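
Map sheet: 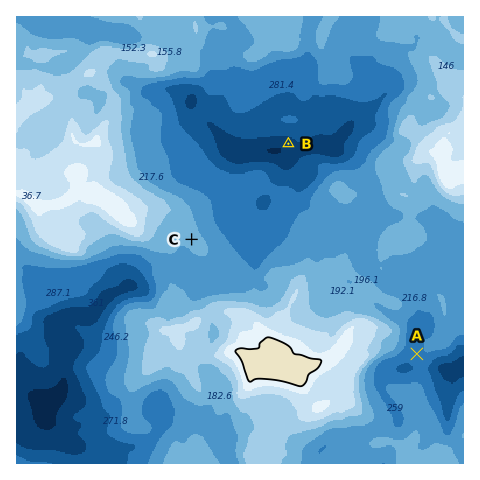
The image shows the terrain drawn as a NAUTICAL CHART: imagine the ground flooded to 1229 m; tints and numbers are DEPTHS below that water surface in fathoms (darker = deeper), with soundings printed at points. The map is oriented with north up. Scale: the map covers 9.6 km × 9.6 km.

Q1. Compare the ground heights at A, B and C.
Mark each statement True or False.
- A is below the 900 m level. True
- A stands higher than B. True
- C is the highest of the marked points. True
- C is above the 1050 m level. False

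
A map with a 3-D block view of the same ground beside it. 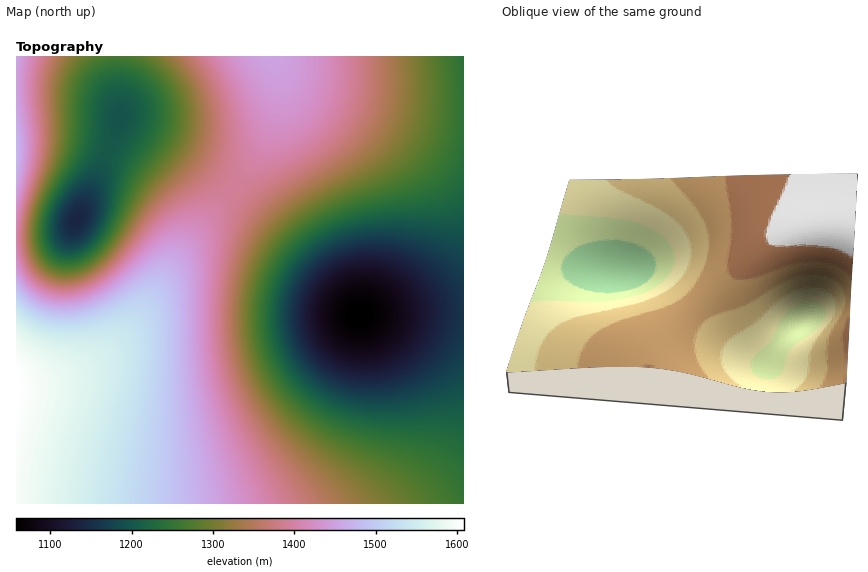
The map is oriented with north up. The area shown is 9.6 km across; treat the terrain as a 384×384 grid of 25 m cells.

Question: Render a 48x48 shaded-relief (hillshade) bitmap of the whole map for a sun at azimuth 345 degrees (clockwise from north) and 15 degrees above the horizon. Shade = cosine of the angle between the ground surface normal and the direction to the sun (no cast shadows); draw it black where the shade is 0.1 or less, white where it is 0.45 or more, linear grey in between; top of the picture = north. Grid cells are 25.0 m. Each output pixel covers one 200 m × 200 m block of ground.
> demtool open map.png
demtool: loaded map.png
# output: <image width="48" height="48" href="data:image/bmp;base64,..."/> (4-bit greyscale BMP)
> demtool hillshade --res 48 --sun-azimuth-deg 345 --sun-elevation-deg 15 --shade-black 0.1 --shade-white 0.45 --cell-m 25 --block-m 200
<image width="48" height="48" href="data:image/bmp;base64,Qk32BAAAAAAAAHYAAAAoAAAAMAAAADAAAAABAAQAAAAAAIAEAAATCwAAEwsAABAAAAAAAAAAAAAAABEREQAiIiIAMzMzAERERABVVVUAZmZmAHd3dwCIiIgAmZmZAKqqqgC7u7sAzMzMAN3d3QDu7u4A////AGZmZmZmZmZmZmZ3d3d3d3iIiIiIh3d3d2ZmZmZmZmZmZmZ3d3d3d4iIiIiIiId3d2ZmZmZmZmZmZmZ3d3d3eIiIiIiIiIiHd2ZmZmZmZmZmZmd3d3d4iIiIiIiIiIiId2ZmZmZmZmZmZmd3d3eIiIiJmZmZiIiIh2ZmZmZmZmZmZmd3d3eIiImZmZmZmYiIiGZmZmZmZmZmZmd3d3iIiZmZmZmZmZmIiGZmZmZmZmZmZmd3d3iIiZmaqqqpmZmYiGZmZmZmZmZmZmd3d4iImZmqqqqqqZmYiGZmZmZmZmZmZmd3d4iImZqqqqqqqpmZiGZmZmZmZmZmZmZ3d4iImZqqqqqqqqmZmGZmZmZmZmZmZmZ3d3iImZqqqruqqqmZmHd3dmZmZmZmZmZnd3iImZqqqruqqqmZmHd3d3dmZmZmZmZnd3eIiZmqqqqqqqmZmHd3d3d3ZmZmZmZmd3eIiJmaqqqqqqmZmHiIiId3dmZmZmZmZnd3iImZqqqqqpmZiIiJmYiHd3ZmZmZmZmd3eIiZmZmpmZmZiImaqpmYh3dmZmZmZmZnd3iIiZmZmZmYiJqru7qpiHd2ZmZmZmZmZnd3iIiIiIiIiKq8zMu6mYd2ZmZVVVVVZmZnd3iIiIiIiKvN3d3LqZh3ZmZVVVVVVVVmZnd3d3d3d6vN7/7dupiHdmZVVVREREVVVmZmd3d3d6ve///+26mIdmZVVERERERERVVWZmZnd6vO////7LqYd2ZVVERDMzMzRERVVmZmZprN////7cuph3ZlVEQzMzMzM0REVVVmZom87////supiHZlVEMzIiIiIzNERVVWZmebzv///ty6mHdmVEMzIiIiIiMzREVVVlZ5rN7//ty6mYdmVUMzIiIiIiIzNERVVjRWir3u7ty7qYh2VUQzIiIRIiIzNERVVSI0V5vN3dzLqZh3ZUQzIiIRIiIjM0RVVRESNXmrzMzLqpiHZVRDMiIiIiIjM0RFVRABI1eKu8zLupmHdlVDMiIiIiIzM0RFVRAAAjV4q7zLuqmIdmVEMyIiIiIzNERVVRAAASRnmru7uqmYd2VUQzMiIjMzNERVVSEAASNXiau7uqmYd2ZURDMzMzMzRERVVTIRESNWiau7uqmYh2ZVREMzMzNEREVVVUMiIjRWiaqruqmYh3ZlVERERERERFVVVkQzMzRWeJqqqqmYh3ZlVURERERERVVVZlVEREVWeJmqqpmYh3ZmVVVERERVVVVVZmVVRFVmeImZmZmIh3ZmVVVVVVVVVVVmZmZVVVVmd4iJmYiId3ZmZVVVVVVVVVZmZmZVVVVmZ3iIiIiHd3ZmZmVVVVVVVmZmZmZVVVVWZnd3d3d3d3ZmZmZmZWZmZmZmZmVVVVVVVmZmd3d3d2ZmZmZmZmZmZmZmZlVVREREVVVWZmZmZmZmZmZmZmZmZmZmZlVEREREREVVVWZmZmZmZmZmZmZmZmZmZlREQzMzM0REVVVmZmZmZmZmZmZmZmZmZlREMzMzMzRERVVWZmZmZmZmZmZmZmZmZg=="/>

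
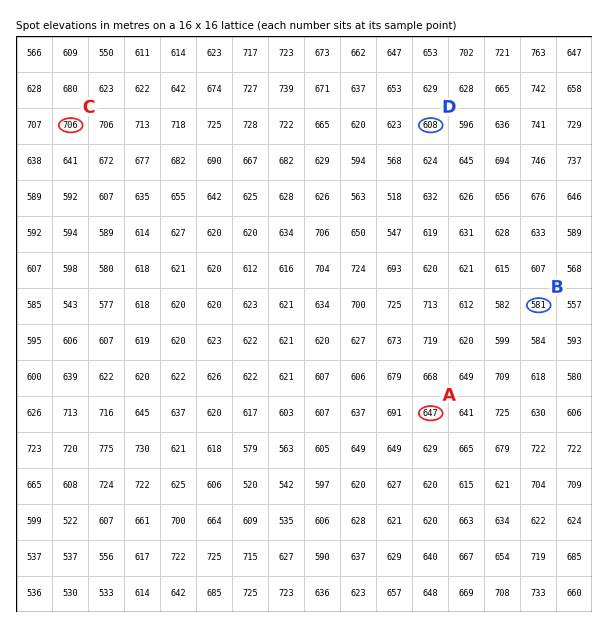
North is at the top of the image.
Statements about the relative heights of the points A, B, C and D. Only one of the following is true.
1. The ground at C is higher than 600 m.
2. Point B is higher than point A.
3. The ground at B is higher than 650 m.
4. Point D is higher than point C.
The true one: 1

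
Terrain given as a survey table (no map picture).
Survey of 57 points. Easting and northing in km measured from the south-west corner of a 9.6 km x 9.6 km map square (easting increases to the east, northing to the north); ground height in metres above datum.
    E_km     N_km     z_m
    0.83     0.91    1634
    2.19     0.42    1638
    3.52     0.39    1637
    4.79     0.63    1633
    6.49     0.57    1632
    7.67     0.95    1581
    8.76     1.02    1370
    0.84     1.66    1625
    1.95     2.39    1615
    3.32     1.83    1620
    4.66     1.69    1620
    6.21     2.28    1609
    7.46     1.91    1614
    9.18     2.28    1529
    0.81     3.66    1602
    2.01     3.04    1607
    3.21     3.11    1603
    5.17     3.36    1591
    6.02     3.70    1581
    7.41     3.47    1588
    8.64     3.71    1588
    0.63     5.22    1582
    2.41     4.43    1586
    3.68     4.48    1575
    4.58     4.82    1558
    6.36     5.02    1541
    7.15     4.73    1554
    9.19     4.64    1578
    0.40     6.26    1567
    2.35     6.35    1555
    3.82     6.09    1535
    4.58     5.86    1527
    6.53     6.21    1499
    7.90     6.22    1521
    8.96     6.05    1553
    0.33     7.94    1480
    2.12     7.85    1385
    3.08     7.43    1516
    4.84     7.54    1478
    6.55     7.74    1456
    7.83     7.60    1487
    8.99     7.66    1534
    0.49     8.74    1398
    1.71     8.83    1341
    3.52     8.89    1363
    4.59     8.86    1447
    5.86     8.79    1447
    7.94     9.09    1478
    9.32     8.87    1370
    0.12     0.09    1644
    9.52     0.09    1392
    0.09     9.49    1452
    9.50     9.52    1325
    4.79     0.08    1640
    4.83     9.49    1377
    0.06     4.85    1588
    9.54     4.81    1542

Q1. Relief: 1310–1645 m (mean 1540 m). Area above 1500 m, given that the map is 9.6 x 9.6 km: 65.8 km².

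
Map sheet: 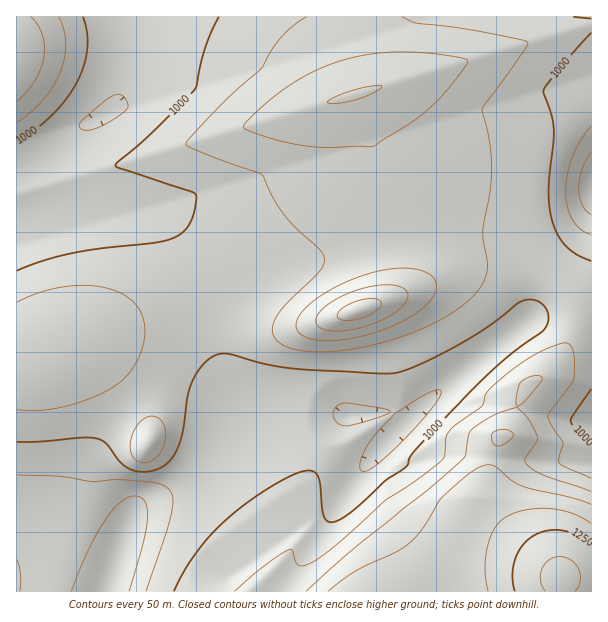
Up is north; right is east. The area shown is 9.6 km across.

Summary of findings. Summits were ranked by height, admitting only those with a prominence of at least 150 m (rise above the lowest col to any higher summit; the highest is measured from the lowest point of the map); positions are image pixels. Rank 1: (561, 578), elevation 1314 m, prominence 457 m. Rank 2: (357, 311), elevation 1223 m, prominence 197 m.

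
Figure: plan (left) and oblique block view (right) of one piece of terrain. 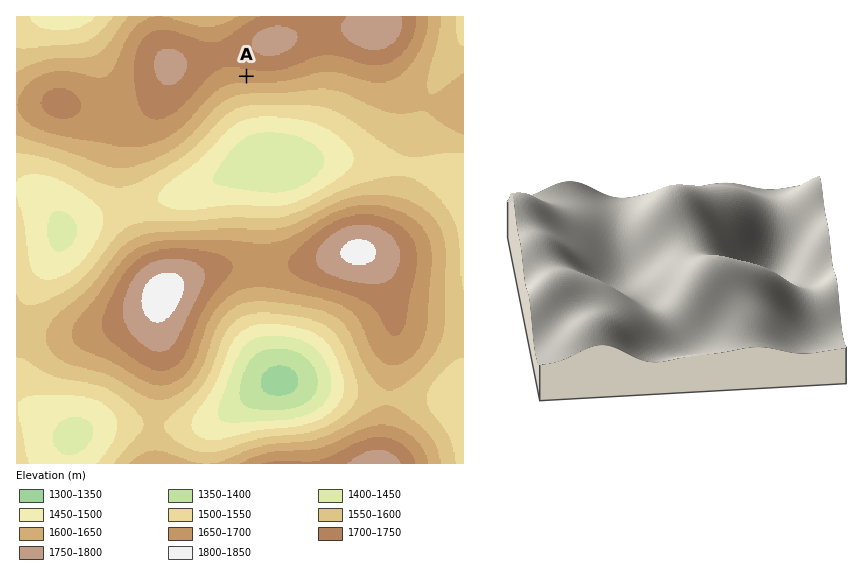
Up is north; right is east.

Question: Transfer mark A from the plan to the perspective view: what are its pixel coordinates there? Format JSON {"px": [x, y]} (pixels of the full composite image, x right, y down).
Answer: {"px": [564, 258]}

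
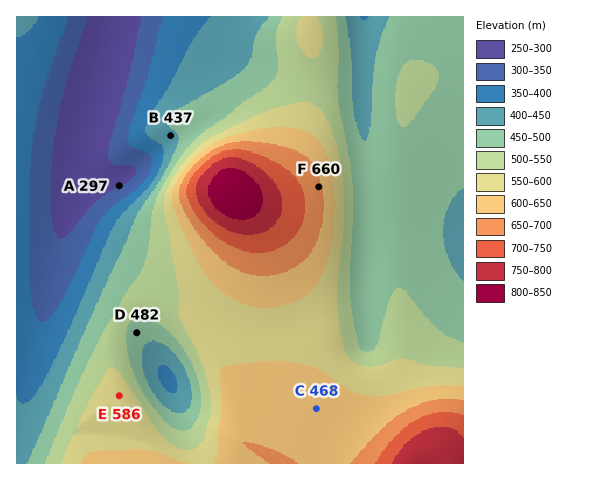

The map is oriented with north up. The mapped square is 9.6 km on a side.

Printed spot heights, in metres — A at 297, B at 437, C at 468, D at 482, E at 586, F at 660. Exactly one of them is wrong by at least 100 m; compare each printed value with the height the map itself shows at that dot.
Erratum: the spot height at C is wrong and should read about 618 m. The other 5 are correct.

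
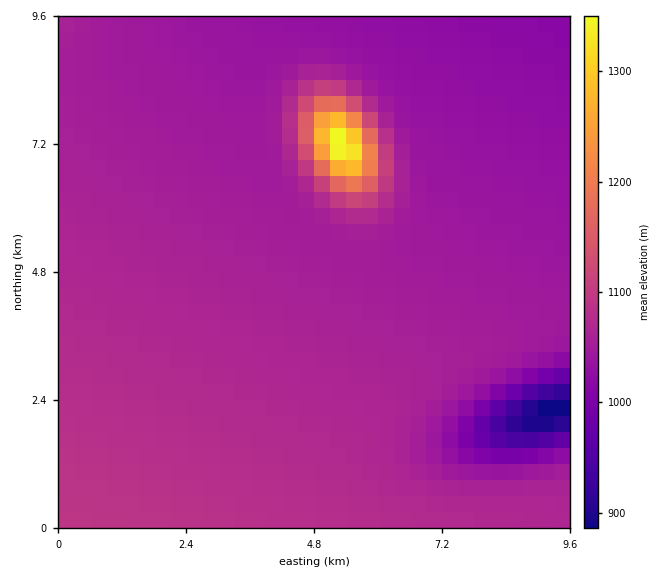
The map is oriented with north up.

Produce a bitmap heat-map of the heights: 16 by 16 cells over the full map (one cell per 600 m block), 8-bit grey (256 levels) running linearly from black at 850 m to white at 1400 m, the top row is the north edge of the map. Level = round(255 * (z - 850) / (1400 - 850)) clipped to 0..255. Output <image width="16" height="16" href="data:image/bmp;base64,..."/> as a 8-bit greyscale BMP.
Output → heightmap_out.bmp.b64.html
<image width="16" height="16" href="data:image/bmp;base64,Qk02BQAAAAAAADYEAAAoAAAAEAAAABAAAAABAAgAAAAAAAABAAATCwAAEwsAAAABAAAAAAAAAAAAAAEBAQACAgIAAwMDAAQEBAAFBQUABgYGAAcHBwAICAgACQkJAAoKCgALCwsADAwMAA0NDQAODg4ADw8PABAQEAAREREAEhISABMTEwAUFBQAFRUVABYWFgAXFxcAGBgYABkZGQAaGhoAGxsbABwcHAAdHR0AHh4eAB8fHwAgICAAISEhACIiIgAjIyMAJCQkACUlJQAmJiYAJycnACgoKAApKSkAKioqACsrKwAsLCwALS0tAC4uLgAvLy8AMDAwADExMQAyMjIAMzMzADQ0NAA1NTUANjY2ADc3NwA4ODgAOTk5ADo6OgA7OzsAPDw8AD09PQA+Pj4APz8/AEBAQABBQUEAQkJCAENDQwBEREQARUVFAEZGRgBHR0cASEhIAElJSQBKSkoAS0tLAExMTABNTU0ATk5OAE9PTwBQUFAAUVFRAFJSUgBTU1MAVFRUAFVVVQBWVlYAV1dXAFhYWABZWVkAWlpaAFtbWwBcXFwAXV1dAF5eXgBfX18AYGBgAGFhYQBiYmIAY2NjAGRkZABlZWUAZmZmAGdnZwBoaGgAaWlpAGpqagBra2sAbGxsAG1tbQBubm4Ab29vAHBwcABxcXEAcnJyAHNzcwB0dHQAdXV1AHZ2dgB3d3cAeHh4AHl5eQB6enoAe3t7AHx8fAB9fX0Afn5+AH9/fwCAgIAAgYGBAIKCggCDg4MAhISEAIWFhQCGhoYAh4eHAIiIiACJiYkAioqKAIuLiwCMjIwAjY2NAI6OjgCPj48AkJCQAJGRkQCSkpIAk5OTAJSUlACVlZUAlpaWAJeXlwCYmJgAmZmZAJqamgCbm5sAnJycAJ2dnQCenp4An5+fAKCgoAChoaEAoqKiAKOjowCkpKQApaWlAKampgCnp6cAqKioAKmpqQCqqqoAq6urAKysrACtra0Arq6uAK+vrwCwsLAAsbGxALKysgCzs7MAtLS0ALW1tQC2trYAt7e3ALi4uAC5ubkAurq6ALu7uwC8vLwAvb29AL6+vgC/v78AwMDAAMHBwQDCwsIAw8PDAMTExADFxcUAxsbGAMfHxwDIyMgAycnJAMrKygDLy8sAzMzMAM3NzQDOzs4Az8/PANDQ0ADR0dEA0tLSANPT0wDU1NQA1dXVANbW1gDX19cA2NjYANnZ2QDa2toA29vbANzc3ADd3d0A3t7eAN/f3wDg4OAA4eHhAOLi4gDj4+MA5OTkAOXl5QDm5uYA5+fnAOjo6ADp6ekA6urqAOvr6wDs7OwA7e3tAO7u7gDv7+8A8PDwAPHx8QDy8vIA8/PzAPT09AD19fUA9vb2APf39wD4+PgA+fn5APr6+gD7+/sA/Pz8AP39/QD+/v4A////AHBvbm1tbGtqamloZ2ZlZWRubW1sa2pqaWhnZWJeXF1fbWxramppaGdnZmNcTj44QWtramloZ2dmZWRjXlE4HRVqaWhnZ2ZlZGRjYmFdU0IwaGhnZmVkZGNiYWFgX11aVWdmZWVkY2JhYWBfXl5dXFtlZWRjYmJhYF9eXl1cW1taZGNiYmFgX15eXVxbW1pZWGNiYWBfX15dYGNeWllYWFdhYWBfXl1cYHqIZ1lYV1ZVYF9eXV1cXG69u2tYVlVVVF9eXVxbWlx8y6NgVlVUU1JeXVxbWllabodqV1RTUlJRXl1bWllYV1tcVlNTUlFQT19cW1lYV1ZVVFNSUVBPT04="/>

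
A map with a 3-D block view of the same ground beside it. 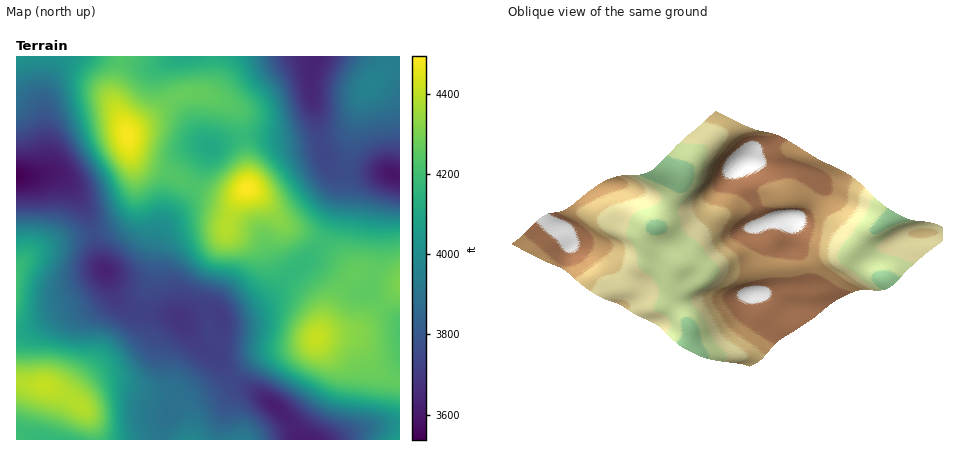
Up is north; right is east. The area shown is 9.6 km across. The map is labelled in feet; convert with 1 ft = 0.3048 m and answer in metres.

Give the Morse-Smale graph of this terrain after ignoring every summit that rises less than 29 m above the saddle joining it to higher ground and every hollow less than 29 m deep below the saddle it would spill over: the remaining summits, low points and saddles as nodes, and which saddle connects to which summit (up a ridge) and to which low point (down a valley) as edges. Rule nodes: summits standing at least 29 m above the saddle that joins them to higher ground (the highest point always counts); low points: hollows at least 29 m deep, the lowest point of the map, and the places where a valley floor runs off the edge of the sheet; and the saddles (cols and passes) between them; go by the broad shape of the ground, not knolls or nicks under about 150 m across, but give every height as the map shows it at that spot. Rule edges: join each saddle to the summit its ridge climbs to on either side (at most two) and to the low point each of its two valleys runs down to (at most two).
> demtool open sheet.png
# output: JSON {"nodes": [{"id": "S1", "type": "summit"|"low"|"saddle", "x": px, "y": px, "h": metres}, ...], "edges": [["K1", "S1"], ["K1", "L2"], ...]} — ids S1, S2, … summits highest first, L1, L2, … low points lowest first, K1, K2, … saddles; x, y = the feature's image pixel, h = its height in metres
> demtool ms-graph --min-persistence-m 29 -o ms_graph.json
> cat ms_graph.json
{"nodes": [
{"id": "S1", "type": "summit", "x": 248, "y": 188, "h": 1370},
{"id": "S2", "type": "summit", "x": 128, "y": 136, "h": 1367},
{"id": "S3", "type": "summit", "x": 316, "y": 338, "h": 1345},
{"id": "S4", "type": "summit", "x": 46, "y": 386, "h": 1344},
{"id": "S5", "type": "summit", "x": 372, "y": 84, "h": 1207},
{"id": "L1", "type": "low", "x": 16, "y": 176, "h": 1078},
{"id": "L2", "type": "low", "x": 392, "y": 174, "h": 1095},
{"id": "L3", "type": "low", "x": 306, "y": 440, "h": 1102},
{"id": "L4", "type": "low", "x": 106, "y": 270, "h": 1106},
{"id": "L5", "type": "low", "x": 316, "y": 58, "h": 1107},
{"id": "K1", "type": "saddle", "x": 194, "y": 186, "h": 1289},
{"id": "K2", "type": "saddle", "x": 322, "y": 244, "h": 1279},
{"id": "K3", "type": "saddle", "x": 94, "y": 232, "h": 1149},
{"id": "K4", "type": "saddle", "x": 346, "y": 172, "h": 1148},
{"id": "K5", "type": "saddle", "x": 234, "y": 380, "h": 1141},
{"id": "K6", "type": "saddle", "x": 144, "y": 312, "h": 1135}],
"edges": [["K1", "S1"], ["K1", "S2"], ["K1", "L4"], ["K2", "S1"], ["K2", "S3"], ["K2", "L4"], ["K2", "L5"], ["K3", "S2"], ["K3", "S4"], ["K3", "L1"], ["K3", "L4"], ["K4", "S3"], ["K4", "S5"], ["K4", "L2"], ["K4", "L5"], ["K5", "S3"], ["K5", "S4"], ["K5", "L3"], ["K5", "L4"], ["K6", "S1"], ["K6", "S4"], ["K6", "L4"]]}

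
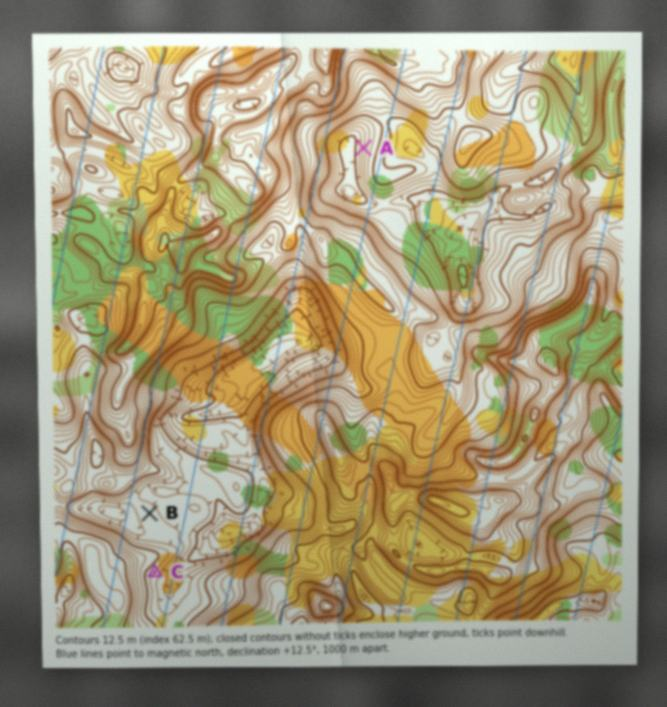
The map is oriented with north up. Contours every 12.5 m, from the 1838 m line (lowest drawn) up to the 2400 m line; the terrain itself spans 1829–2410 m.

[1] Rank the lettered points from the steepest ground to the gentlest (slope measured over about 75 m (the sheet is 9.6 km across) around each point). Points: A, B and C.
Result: A C B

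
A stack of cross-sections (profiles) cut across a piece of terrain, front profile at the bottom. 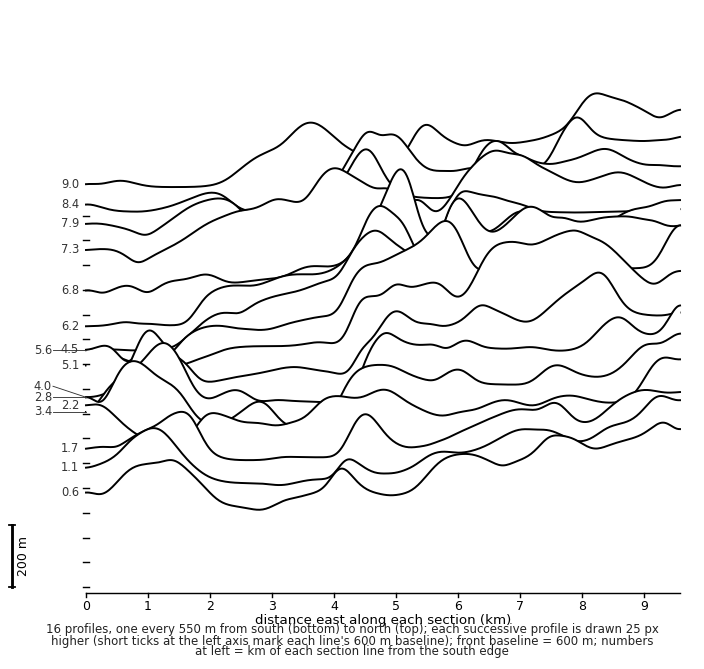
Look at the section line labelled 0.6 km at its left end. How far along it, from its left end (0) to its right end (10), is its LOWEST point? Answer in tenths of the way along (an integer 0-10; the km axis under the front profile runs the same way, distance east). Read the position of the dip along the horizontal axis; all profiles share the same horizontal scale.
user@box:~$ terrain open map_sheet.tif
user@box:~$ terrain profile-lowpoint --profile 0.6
3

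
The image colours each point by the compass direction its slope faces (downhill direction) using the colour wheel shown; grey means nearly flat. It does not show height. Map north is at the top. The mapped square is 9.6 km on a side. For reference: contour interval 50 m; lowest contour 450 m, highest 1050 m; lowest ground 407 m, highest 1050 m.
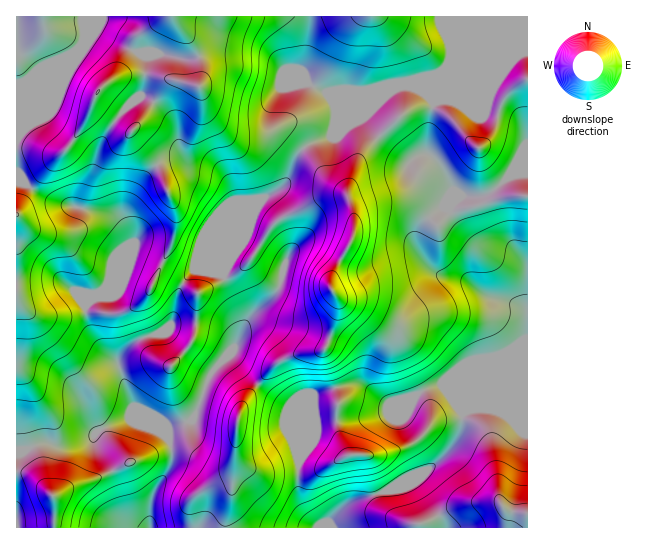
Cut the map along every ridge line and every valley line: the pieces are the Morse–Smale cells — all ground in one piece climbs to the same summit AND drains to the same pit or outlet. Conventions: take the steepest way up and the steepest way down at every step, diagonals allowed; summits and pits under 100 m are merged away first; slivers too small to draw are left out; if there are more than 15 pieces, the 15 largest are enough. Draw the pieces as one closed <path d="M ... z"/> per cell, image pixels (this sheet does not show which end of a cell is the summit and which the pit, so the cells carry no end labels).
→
<path d="M527 16l-510 0-1 279 4 8 9 9 9 4 28 0 16-4 39 1 14-6 10-9 14-26 11 4 28 17 21-10 6-6 9-2 18-17 4-7-11-8-6 3 18-41 30-23 6-20 7-11 15-10 27-9 8-8 13-7 24-24 19-8 17 7 10 10-4 19-2 32 12 10 13 26-3 20-7-1-4 3-9 7-9 13-3 14 6 13 16 17 26 5 28 19 26 6 6 5 2 6z"/><path d="M257 251l-5 7-18 17-9 2-6 6-21 10-28-17-11-4-14 26-10 9-14 6-39-1-16 4-28 0-9-4-13-15 1 231 208-1 7-33 5-73 6-16 14-20-29-30 7-8 13-28 28-26 8-23-2-6z"/><path d="M406 85l-19 8-24 24-13 7-8 8-27 9-12 7-10 14-6 20-30 23-17 38 1 2 4-2 12 8 12-22 13-12 43-21 18-1 6 4 4 14 2 17-4 13-20 36 0 10 6 10 2 7-11 37-6 8-23 2-20 8-20 22 4 6 28 20 6 17 1 27 1-23 13-33 15-8 23-5 11 0 5 3 23 17 25-7 15-9 13-3 21 28 12-5 18 1 5 3 30-1 0-94-3-7-12-7-20-4-28-19-26-5-14-13-6-12-2-9 4-12 17-18 4-3 7 1 3-20-13-26-12-10 2-32 4-19-10-10z"/><path d="M361 384l-11 0-23 5-15 8-13 33-1 23-1-27-6-17-33-25-2 2-13 19-6 16-5 73-7 27 1 7 105 0-2-6 18-18 42-13 10-8 26-11 19-15 13-18 4-10 2-16-21-28-13 3-15 9-25 7z"/><path d="M485 408l-15 1-7 5-2 15-4 10-12 16-12 12-34 16-10 8-42 13-18 18 2 4 2 2 194 0 1-115-30-1z"/><path d="M343 195l-18 1-43 21-13 12-12 20 1 3 26 14-3 15-5 12-28 26-13 28-7 8 29 29 22-23 20-8 23-2 6-8 11-37-2-7-6-10 0-10 20-36 4-13-3-23-3-8z"/>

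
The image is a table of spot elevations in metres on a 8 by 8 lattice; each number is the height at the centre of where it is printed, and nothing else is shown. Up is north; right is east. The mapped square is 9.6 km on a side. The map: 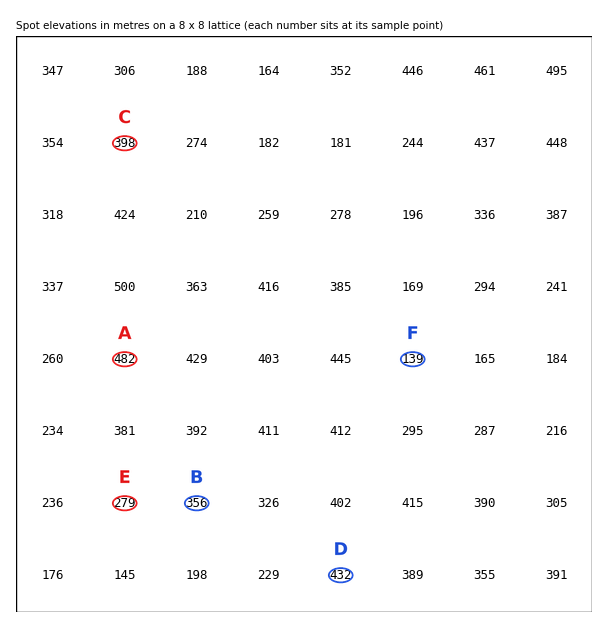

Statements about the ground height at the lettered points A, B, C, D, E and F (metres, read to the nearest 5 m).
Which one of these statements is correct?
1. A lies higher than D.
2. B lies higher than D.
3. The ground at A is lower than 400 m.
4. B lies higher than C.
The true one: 1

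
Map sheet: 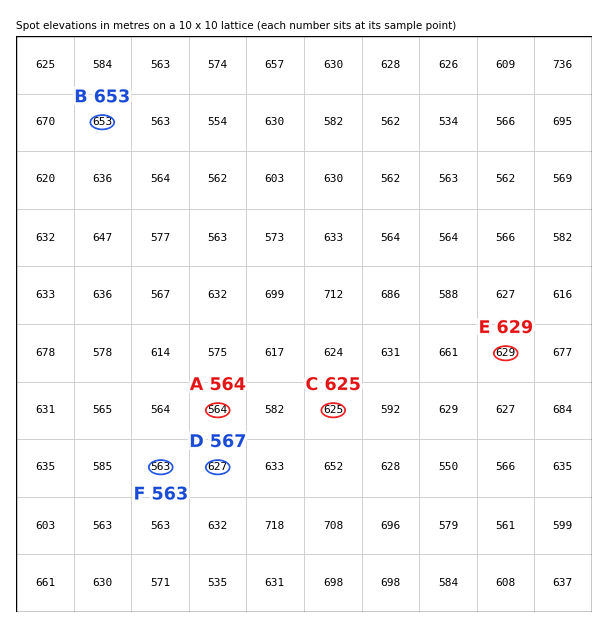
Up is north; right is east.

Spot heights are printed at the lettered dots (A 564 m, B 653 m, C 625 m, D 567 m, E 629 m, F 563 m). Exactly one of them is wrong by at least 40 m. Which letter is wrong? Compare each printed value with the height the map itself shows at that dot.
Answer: D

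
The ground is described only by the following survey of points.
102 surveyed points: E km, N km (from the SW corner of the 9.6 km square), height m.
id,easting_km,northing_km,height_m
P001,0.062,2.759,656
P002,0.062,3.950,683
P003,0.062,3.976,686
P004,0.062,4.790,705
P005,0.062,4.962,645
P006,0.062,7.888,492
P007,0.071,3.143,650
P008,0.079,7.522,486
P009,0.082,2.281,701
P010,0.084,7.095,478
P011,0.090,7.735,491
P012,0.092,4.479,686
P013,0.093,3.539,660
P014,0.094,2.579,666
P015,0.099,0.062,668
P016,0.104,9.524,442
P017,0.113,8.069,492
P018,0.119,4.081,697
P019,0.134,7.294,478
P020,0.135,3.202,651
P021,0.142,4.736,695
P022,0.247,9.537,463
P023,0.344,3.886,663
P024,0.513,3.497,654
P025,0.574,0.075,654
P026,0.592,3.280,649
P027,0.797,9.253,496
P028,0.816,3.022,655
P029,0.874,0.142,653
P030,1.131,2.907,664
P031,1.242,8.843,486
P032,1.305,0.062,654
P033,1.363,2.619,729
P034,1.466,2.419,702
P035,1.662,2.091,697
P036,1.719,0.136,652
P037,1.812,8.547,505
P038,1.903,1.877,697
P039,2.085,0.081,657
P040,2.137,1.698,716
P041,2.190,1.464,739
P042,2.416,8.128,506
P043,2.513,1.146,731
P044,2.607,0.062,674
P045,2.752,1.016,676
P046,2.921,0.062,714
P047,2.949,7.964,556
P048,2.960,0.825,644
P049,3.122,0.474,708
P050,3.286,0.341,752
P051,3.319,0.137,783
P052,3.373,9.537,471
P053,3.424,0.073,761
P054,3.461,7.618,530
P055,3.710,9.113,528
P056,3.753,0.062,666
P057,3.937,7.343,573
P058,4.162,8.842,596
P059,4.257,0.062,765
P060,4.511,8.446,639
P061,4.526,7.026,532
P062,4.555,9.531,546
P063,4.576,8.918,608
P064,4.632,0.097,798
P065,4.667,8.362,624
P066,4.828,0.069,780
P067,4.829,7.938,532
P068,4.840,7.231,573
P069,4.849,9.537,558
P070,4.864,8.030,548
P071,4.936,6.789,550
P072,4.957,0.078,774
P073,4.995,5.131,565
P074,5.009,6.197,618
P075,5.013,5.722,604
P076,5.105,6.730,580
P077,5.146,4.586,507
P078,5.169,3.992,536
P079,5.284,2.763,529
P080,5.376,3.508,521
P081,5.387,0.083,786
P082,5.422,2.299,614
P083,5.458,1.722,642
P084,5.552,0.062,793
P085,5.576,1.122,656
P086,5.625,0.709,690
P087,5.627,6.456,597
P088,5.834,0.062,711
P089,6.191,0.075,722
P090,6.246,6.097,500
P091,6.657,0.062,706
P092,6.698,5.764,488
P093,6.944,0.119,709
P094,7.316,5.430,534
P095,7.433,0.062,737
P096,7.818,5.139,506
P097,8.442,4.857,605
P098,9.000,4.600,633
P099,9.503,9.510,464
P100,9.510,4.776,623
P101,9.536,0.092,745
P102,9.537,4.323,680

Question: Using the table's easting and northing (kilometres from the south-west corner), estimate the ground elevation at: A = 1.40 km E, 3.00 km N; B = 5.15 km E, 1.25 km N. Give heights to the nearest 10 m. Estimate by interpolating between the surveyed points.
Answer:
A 690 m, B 710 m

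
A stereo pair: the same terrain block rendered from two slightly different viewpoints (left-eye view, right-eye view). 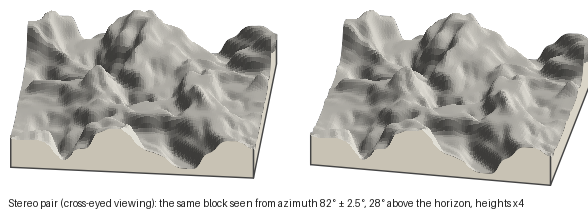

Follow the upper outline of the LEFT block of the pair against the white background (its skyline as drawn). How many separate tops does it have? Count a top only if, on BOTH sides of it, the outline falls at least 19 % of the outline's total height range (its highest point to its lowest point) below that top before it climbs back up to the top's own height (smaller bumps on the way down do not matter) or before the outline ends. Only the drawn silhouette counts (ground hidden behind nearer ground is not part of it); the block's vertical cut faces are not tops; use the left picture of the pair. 2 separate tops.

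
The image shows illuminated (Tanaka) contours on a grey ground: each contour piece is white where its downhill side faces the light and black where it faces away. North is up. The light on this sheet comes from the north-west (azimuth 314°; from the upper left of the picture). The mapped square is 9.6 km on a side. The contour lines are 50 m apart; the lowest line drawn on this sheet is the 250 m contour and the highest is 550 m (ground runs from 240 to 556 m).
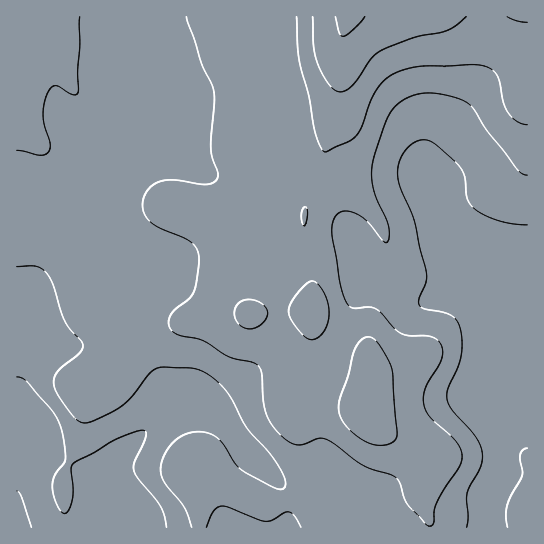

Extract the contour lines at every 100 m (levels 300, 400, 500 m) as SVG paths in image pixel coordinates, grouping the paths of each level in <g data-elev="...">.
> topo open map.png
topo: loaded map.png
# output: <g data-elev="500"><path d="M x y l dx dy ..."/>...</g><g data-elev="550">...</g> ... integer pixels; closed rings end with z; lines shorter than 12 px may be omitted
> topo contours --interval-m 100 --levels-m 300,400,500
<g data-elev="300"><path d="M17 377l6 2 6 4 24 28 8 16 3 16 1 16-10 16-3 11 3 15 7 11 3 2 2-2 5-11 1-12-2-20 2-6 43-24 18-7 9-2 3 2 0 5-12 25 0 8 4 8 22 28 4 9 3 12"/></g><g data-elev="400"><path d="M17 150l22 5 8-2 3-3 0-5-6-20-1-11 1-11 3-10 4-6 4-1 18 9 4-1 1-1 2-76"/><path d="M186 17l15 46 13 27 0 12-3 47 7 26-3 6-8 3-33-4-13 1-11 6-6 11-1 12 6 11 10 7 30 13 6 6 4 7 0 13-5 24-5 8-18 15-2 7 1 6 3 5 5 3 27 6 24 16 22 5 6 3 5 8 1 28 3 13 7 12 9 10 8 6 8 3 7-1 13-6 8 1 37 27 31 10 5 6 8 22 22 22 2 0 2-3 1-13 4-9 21-34 3-9-1-7-4-8-26-25-5-7-2-6 1-15 16-29 2-7-1-7-4-6-7-4-22-1-9-3-25-24-6-2-15 1-5-2-6-11-3-14-8-46 1-13 3-7 5-3 6-1 7 2 11 6 17 21 3 2 2 0 2-7-1-10-12-27-3-13-1-12 1-11 11-35 6-14 11-11 16-8 10-1 14 1 17 4 10 5 6 6 13 21 30 39 5 5 5 1"/></g><g data-elev="500"><path d="M313 17l1 29 4 19 12 21 5 4 6 2 5-2 7-5 18-26 9-8 34-13 33-8 8-4 11-9"/><path d="M507 17l10 4 10 1"/></g>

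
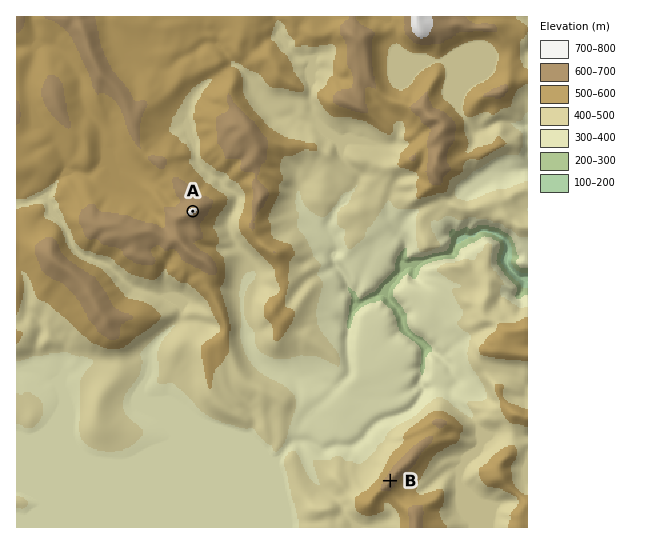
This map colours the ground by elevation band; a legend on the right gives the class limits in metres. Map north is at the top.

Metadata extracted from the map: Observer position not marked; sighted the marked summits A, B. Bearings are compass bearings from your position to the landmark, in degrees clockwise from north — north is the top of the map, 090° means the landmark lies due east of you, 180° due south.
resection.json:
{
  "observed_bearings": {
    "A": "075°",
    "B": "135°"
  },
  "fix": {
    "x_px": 136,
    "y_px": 227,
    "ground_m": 650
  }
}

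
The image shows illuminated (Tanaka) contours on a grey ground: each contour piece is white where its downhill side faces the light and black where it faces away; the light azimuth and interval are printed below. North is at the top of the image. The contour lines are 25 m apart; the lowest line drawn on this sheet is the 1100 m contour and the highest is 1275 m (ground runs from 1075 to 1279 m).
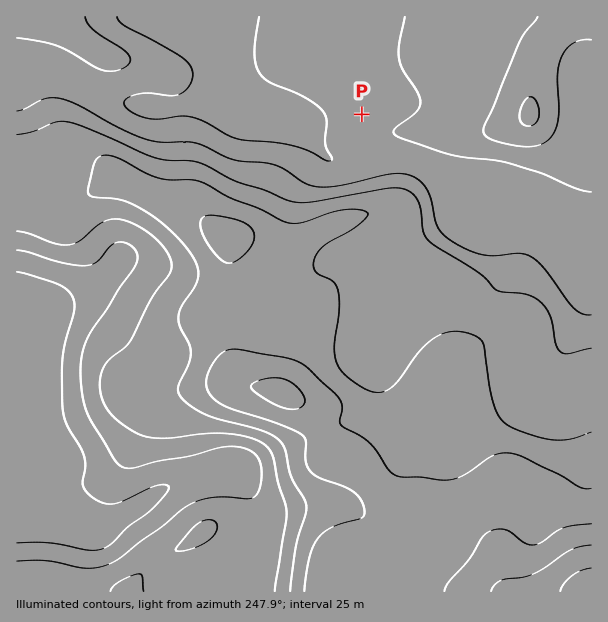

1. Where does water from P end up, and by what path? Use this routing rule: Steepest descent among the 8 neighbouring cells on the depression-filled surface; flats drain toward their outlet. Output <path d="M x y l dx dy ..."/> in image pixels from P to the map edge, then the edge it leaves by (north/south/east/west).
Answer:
<path d="M362 114l-33 0-2 2-6 0-1 1-54 0-30-30 0-1-5-5 0-1-6-8-1-3 0-9-2-1 0-5-6-12-10-15 0-10"/>
exit: north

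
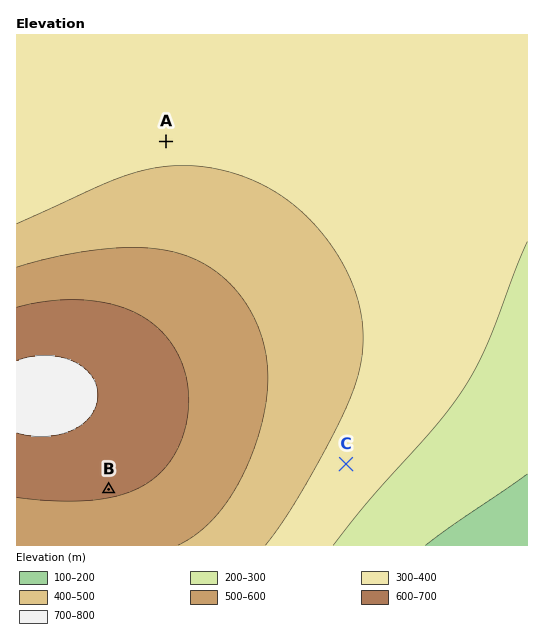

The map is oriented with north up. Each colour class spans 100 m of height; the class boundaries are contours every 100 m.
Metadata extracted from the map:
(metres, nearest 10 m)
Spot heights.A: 380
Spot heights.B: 610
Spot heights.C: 360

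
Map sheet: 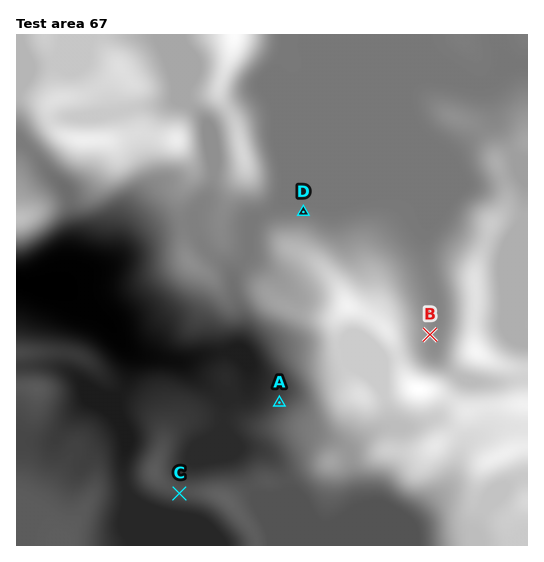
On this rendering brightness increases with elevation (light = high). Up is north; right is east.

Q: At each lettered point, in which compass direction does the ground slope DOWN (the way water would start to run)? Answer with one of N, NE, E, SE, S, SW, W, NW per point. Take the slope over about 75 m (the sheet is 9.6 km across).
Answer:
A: NW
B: E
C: S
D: N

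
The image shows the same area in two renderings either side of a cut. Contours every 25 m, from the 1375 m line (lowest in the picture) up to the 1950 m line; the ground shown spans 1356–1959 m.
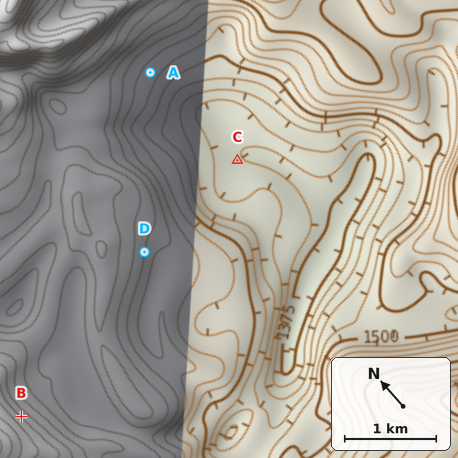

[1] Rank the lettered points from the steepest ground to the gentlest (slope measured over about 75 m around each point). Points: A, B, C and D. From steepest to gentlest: B D A C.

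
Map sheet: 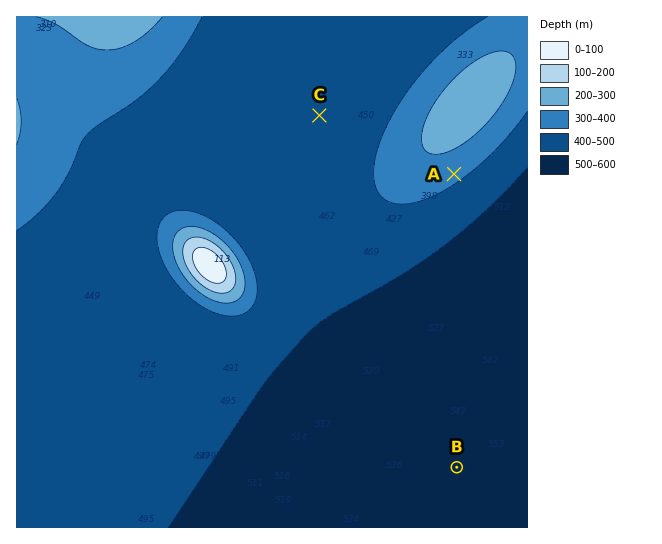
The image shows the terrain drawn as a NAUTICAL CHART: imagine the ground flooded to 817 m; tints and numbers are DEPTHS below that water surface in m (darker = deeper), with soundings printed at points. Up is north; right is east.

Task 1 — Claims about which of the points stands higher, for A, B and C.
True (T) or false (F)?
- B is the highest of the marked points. F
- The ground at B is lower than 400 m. T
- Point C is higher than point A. F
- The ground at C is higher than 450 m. F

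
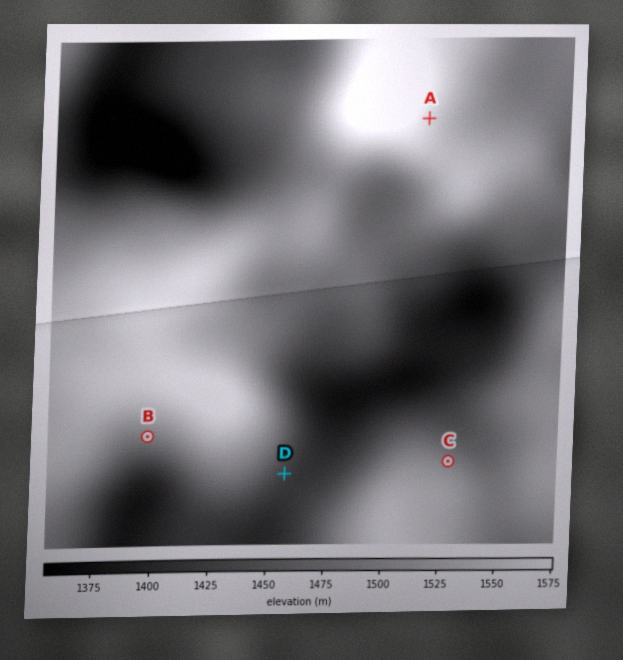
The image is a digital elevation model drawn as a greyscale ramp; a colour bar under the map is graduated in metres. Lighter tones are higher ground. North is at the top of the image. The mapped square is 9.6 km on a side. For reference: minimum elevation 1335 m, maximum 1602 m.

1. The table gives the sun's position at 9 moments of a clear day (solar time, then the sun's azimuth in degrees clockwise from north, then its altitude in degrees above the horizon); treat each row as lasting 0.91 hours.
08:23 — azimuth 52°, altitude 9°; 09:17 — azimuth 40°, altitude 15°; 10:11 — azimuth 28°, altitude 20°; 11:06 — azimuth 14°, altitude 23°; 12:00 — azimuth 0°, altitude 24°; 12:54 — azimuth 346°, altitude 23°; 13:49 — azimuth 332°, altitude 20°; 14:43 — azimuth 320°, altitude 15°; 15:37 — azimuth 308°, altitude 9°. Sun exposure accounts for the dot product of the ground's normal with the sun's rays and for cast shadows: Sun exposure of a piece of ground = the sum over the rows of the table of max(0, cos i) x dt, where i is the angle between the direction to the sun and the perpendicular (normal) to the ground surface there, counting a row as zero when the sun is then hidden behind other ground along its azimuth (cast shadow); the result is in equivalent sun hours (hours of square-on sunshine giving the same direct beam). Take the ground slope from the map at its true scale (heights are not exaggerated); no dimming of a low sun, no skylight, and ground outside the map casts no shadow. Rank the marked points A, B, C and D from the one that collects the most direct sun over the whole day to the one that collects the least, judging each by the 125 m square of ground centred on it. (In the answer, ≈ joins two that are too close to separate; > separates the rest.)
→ C > A ≈ D > B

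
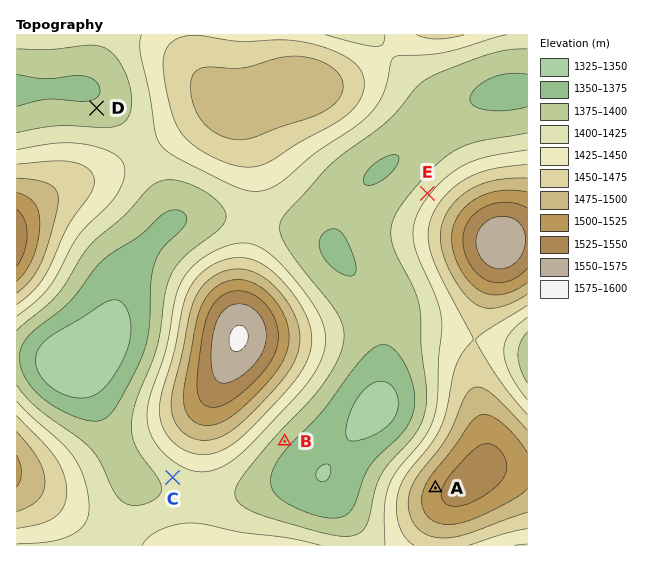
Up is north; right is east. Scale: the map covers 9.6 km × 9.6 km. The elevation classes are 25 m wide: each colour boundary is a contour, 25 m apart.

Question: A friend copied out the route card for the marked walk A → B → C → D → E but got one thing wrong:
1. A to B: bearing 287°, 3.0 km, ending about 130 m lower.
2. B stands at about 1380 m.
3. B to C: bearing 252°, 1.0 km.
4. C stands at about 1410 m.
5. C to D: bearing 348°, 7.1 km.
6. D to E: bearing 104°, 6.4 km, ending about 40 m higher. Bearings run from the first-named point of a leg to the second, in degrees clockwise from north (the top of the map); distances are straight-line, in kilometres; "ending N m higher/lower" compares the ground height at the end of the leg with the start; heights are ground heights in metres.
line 3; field distance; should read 2.2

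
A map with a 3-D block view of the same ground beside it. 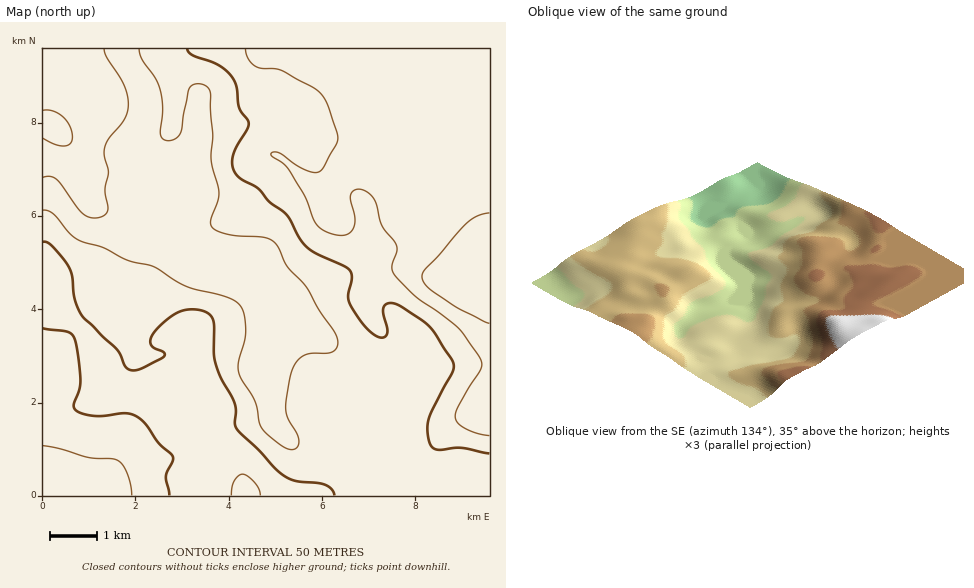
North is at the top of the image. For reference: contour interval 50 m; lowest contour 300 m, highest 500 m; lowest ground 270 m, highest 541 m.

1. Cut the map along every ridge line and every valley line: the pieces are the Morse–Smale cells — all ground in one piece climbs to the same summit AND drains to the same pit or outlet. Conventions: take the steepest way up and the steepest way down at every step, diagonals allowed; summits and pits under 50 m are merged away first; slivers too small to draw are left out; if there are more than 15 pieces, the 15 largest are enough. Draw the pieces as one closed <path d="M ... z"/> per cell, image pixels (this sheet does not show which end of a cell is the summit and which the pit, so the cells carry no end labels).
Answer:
<path d="M489 48l-446 0-1 111 12 2 20 8 15-10 6 14 28 0 13 2 40 19 4 9 0 8-5 22 5 9 7 7 11 4 16 15 40 19 13 22 6 14 0 8-5 14-9 16 0 8 9 25 4 28 18 19 23 11 32 7 10-1 10 3 22 20 2 15 100 0z"/><path d="M89 159l-15 10-20-8-12 0 0 133 3 0 8 12 32 28 17 26 3 20 5 12 3 2 26-1 26-9 20 0 14 4 11 11 4 24 24 43 10 30 140 0-1-15-22-20-10-3-10 1-42-11-13-7-16-16-3-7-4-29-8-20 0-8 9-16 5-14 0-8-6-14-13-22-40-19-16-15-11-4-7-7-5-9 5-22 0-8-4-9-40-19-13-2-28 0z"/><path d="M45 294l-3 1 1 201 204-1-9-29-24-43-4-24-5-7-12-7-28-1-26 9-26 1-8-14-3-20-17-26-30-26z"/>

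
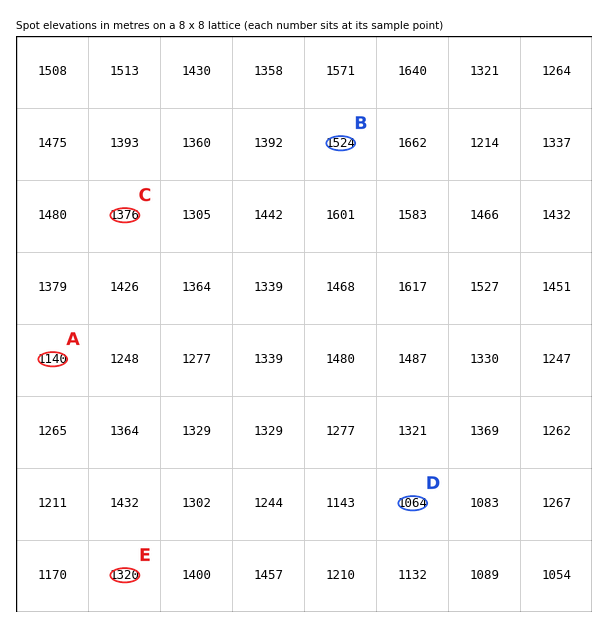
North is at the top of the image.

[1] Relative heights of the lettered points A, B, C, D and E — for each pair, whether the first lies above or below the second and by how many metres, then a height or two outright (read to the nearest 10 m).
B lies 460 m above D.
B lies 380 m above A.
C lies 320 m above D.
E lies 260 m above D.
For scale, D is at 1060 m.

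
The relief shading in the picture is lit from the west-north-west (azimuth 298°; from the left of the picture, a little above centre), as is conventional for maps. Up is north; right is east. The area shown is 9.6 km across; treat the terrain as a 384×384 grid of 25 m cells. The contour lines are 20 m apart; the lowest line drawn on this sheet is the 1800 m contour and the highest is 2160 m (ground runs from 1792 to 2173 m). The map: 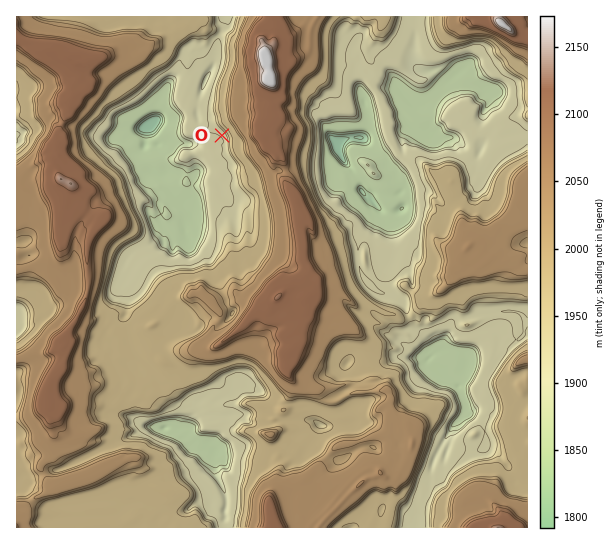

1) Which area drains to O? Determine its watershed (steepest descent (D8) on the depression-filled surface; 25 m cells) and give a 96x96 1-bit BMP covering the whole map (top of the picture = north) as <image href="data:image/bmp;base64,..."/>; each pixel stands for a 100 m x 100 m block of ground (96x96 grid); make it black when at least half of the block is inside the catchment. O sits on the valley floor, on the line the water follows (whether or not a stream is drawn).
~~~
<image width="96" height="96" href="data:image/bmp;base64,Qk2+BAAAAAAAAD4AAAAoAAAAYAAAAGAAAAABAAEAAAAAAIAEAAATCwAAEwsAAAIAAAAAAAAA////AAAAAAAAAAAAAAAAAAAAAAAAAAAAAAAAAAAAAAAAAAAAAAAAAAAAAAAAAAAAAAAAAAAAAAAAAAAAAAAAAAAAAAAAAAAAAAAAAAAAAAAAAAAAAAAAAAAAAAAAAAAAAAAAAAAAAAAAAAAAAAAAAAAAAAAAAAAAAAAAAAAAAAAAAAAAAAAAAAAAAAAAAAAAAAAAAAAAAAAAAAAAAAAAAAAAAAAAAAAAAAAAAAAAAAAAAAAAAAAAAAAAAAAAAAAAAAAAAAAAAAAAAAAAAAAAAAAAAAAAAAAAAAAAAAAAAAAAAAAAAAAAAAAAAAAAAAAAAAAAAAAAAAAAAAAAAAAAAAAAAAAAAAAAAAAAAAAAAAAAAAAAAAAAAAAAAAAAAAAAAAAAAAAAAAAAAAAAAAAAAAAAAAAAAAAAAAAAAAAAAAAAAAAAAAAAAAAAAAAAAAAAAAAAAAAAAAAAAAAAAAAAAAAAAAAAAAAAAAAAAAAAAAAAAAAAAAAAAAAAAAAAAAAAAAAAAAAAAAAAAAAAAAAAAAAAAAAAAAAAAAAAAAAAAAAAAAAAAAAAAAAAAAAAAAAAAAAAAAAAAAAAAAAAAAAAAAAAAAAAAAAAAAAAAAAAAAAAAAAAAAAAAAAAAAAAAAAAAAAAAAAAAAAAAAAAAAAAAAAAAAAAAAAAAAcAAAAAAAAAAAAAAB8AAAAAAAAAAAAAAD+AAAAAAAAAAAAAAH/AAAAAAAAAAAAAAH/4AAAAAAAAAAAAAH/8AAAAAAAAAAAAAP/+AAAAAAAAAAAAAP/+AAAAAAAAAAAAAP/8AAAAAAAAAAAAAP/8AAAAAAAAAAAAAP/8AAAAAAAAAAAAAP/8AAAAAAAAAAAAAP/8AAAAAAAAAAAAAP/8AAAAAAAAAAAAAP/8AAAAAAAAAAAAAf/4AAAAAAAAAAAAA//4AAAAAAAAAAAAA//4AAAAAAAAAAAAA//4AAAAAAAAAAAAA//4AAAAAAAAAAAAA//wAAAAAAAAAAAAA//wAAAAAAAAAAAAA//gAAAAAAAAAAAAA//gAAAAAAAAAAAAA//gAAAAAAAAAAAAA//gAAAAAAAAAAAAA//gAAAAAAAAAAAAA//AAAAAAAAAAAAAA//AAAAAAAAAAAAAA/+AAAAAAAAAAAAAA/8AAAAAAAAAAAAAA/4AAAAAAAAAAAAAAfwAAAAAAAAAAAAAAPwAAAAAAAAAAAAAAHgAAAAAAAAAAAAAAAAAAAAAAAAAAAAAAAAAAAAAAAAAAAAAAAAAAAAAAAAAAAAAAAAAAAAAAAAAAAAAAAAAAAAAAAAAAAAAAAAAAAAAAAAAAAAAAAAAAAAAAAAAAAAAAAAAAAAAAAAAAAAAAAAAAAAAAAAAAAAAAAAAAAAAAAAAAAAAAAAAAAAAAAAAAAAAAAAAAAAAAAAAAAAAAAAAAAAAAAAAAAAAAAAAAAAAAAAAAAAAAAAAAAAAAAAAAAAAAAAAAAAAAAAAAAAAAAAAAAAAAAAAAAAAAAAAAAAAAAAAAAAAAAAAAAAAAAAAAAAAAAAAAAAAAAA="/>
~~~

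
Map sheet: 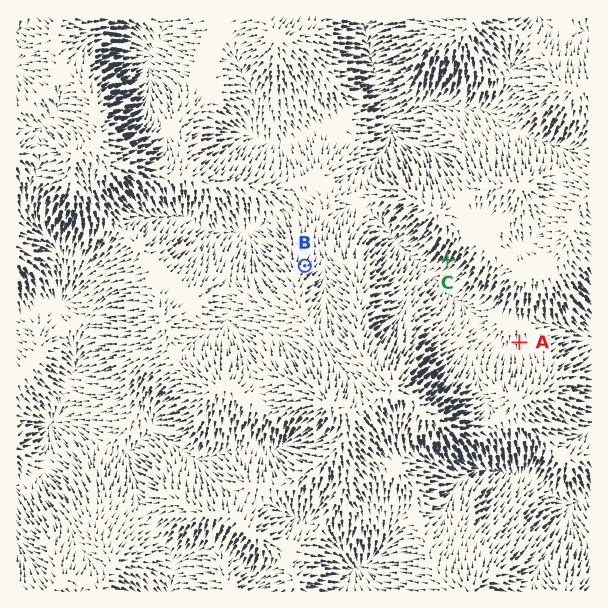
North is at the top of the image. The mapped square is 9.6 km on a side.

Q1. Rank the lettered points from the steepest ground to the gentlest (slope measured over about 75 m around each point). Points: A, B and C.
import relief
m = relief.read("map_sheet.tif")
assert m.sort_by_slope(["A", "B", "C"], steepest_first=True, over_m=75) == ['C', 'B', 'A']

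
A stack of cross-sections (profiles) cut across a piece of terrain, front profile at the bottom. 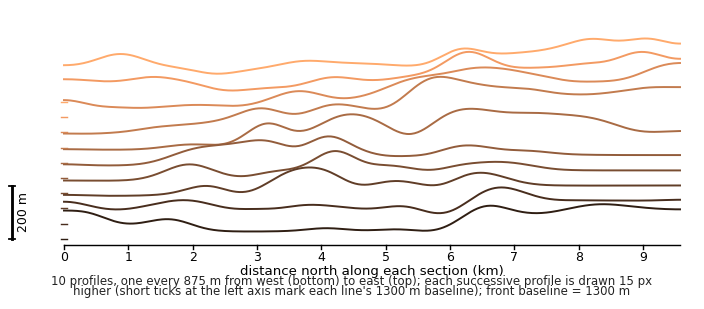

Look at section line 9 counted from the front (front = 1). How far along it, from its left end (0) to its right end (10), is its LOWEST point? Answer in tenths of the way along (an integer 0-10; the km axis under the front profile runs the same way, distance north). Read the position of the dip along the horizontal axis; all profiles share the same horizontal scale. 3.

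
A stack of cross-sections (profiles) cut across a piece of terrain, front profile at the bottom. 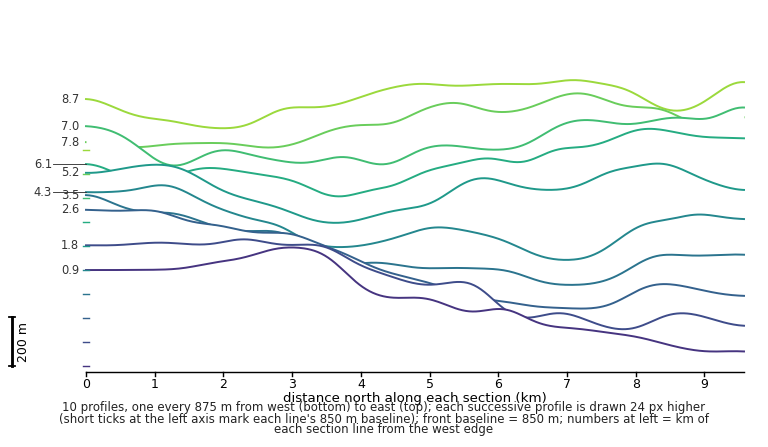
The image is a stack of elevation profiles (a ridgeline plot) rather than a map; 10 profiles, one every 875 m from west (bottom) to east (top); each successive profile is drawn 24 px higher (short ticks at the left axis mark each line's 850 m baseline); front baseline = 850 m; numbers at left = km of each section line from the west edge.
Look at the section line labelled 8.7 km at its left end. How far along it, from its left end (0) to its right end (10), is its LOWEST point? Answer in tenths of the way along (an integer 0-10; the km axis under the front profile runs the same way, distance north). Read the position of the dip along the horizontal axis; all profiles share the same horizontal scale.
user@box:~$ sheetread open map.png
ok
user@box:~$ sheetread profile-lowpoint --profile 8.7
2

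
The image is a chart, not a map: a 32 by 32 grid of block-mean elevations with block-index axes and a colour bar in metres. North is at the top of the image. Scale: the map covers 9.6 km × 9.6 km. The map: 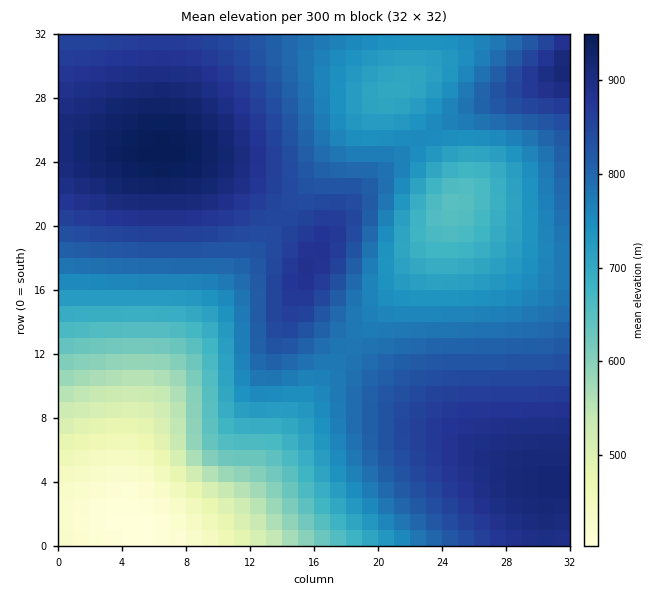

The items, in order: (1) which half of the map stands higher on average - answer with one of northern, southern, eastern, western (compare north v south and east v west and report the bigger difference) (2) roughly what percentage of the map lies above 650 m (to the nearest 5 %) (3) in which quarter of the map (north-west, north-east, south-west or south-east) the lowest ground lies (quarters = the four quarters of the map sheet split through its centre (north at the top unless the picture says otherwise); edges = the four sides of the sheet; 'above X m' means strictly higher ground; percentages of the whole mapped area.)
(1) Taken as a whole, the northern half is higher than the southern.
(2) About 85 % of the map lies above 650 m.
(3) The lowest point lies in the south-west quarter of the map.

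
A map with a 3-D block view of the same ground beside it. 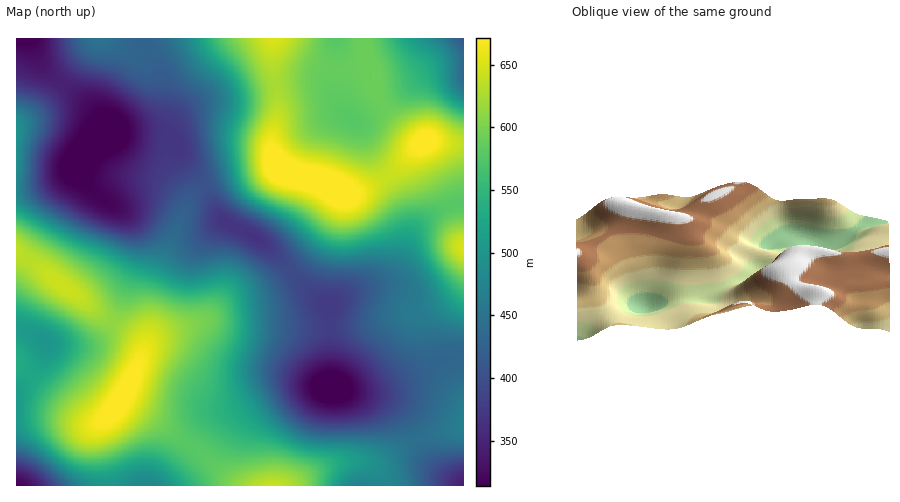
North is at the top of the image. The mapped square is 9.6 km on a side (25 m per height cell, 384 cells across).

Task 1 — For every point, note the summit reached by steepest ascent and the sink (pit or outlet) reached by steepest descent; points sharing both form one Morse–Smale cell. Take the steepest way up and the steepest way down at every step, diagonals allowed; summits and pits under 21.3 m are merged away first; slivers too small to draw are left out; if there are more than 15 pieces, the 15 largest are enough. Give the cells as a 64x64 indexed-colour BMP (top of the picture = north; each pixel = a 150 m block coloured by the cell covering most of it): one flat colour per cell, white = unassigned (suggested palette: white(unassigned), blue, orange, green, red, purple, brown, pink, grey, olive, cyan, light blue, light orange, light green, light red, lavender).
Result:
<image width="64" height="64" href="data:image/bmp;base64,Qk12CAAAAAAAAHYAAAAoAAAAQAAAAEAAAAABAAQAAAAAAAAIAAATCwAAEwsAABAAAAAAAAAA////ALR3HwAOf/8ALKAsACgn1gC9Z5QAS1aMAMJ34wB/f38AIr28AM++FwDox64AeLv/AIrfmACWmP8A1bDFALu7u7u7u7AAAAAAAAAAAAMzMzMzMzMzMzMzMAAAAAAAu7u7u7u7sAAAAAAAAAAAMzMzMzMzMzMzMzMAAAAAAAC7u7u7u7uwAAAAAAAAAAMzMzMzMzMzMzMzMAAAAAAAALu7u7u7u7AAAAAAAAAAMzMzMzMzMzMzMzMzAAAAAAAAu7u7u7u7AAAAAAAAAAMzMzMzMzMzMzMzMzMzAAAAAAC7u7u7u7sAAAAAAAADMzMzMzMzMzMzMzMzMzMwAAAAALu7u7u7uwAAAAAAABMzMzMzMzMzMzMzMzMzMzMwAAAAu7u7u7u7AAAAAAABETMzMzMzMzMzMzMzMzMzMzAAAAC7u7u7u7sAAAAAARERMzMzMzMzMzMzMzMzMzMzAAAAALu7u7u73dAAAAARERETMzMzMzMzMzMzMzMzMzMAAAAAu7u7u73d3QAAERERERERMzMzMzMzMzMzMzMzMAAAAAC7u7u93d3dAAERERERERERMzMzMzMzMzMzMzMAAAAAALu7u93d3d3RERERERERERERMzMzMzMzMzMwAAAAAAAAu7u93d3d3d0RERERERERERERMzMzMzMzQAAAAAAAAAC7u93d3d3d3RERERERERERERERERERFEREREQAAAAAALvd3d3d3d3d0REREREREREREREREREUREREREQAAAAAvd3d3d3d3d3RERERERERERERERERERREREREREQAAADd3d3d3d3d3dERERERERERERERERERFEREREREREQAAN3d3d3d3d3d3REREREREREREREREREURERERERERERA3d3d3d3d3d3dERERERERERERERERERRERERERERERETd3QAAAA3d3d0hERERERERERERERERFERERERERERERN3QAAAAAN3d0icREREREREREREREREUREREREREREREAAAAAAAADdIiJ3dxERERERERERERERREREREREREREQAAAAAAAAAIiInd3d3ERERERERERERFERERERERERERAAAAAAAAGYiIid3d3d3EREREREREREUREREREREREREAAAAAAAGZmIiJ3d3d3dxERERERERERREREREREREREQAAAAAAGZmYiInd3d3d3cRERERERERiERERERERERERAAAAABmZmZiIid3d3d3d3dxEREREYiIiEREREREREREAAAABmZmZmYiJ3d3d3d3d3d3EREYiIiIiEREREREREQAAABmZmZmZiIid3d3d3d3d3d3EYiIiIiIiIRERERERAAAZmZmZmZmYiJ3d3d3d3d3d3d4iIiIiIiIiEREREREAAZmZmZmZmZiIid3d3d3d3d3d3mIiIiIiIiIhEREREQGZmZmZmZmZmIiJ3d3d3d3d3d3mZiIiIiIiIiERERERGZmZmZmZmZmYiIid3d3d3d3d3mZmYiIiIiIiIREREREZmZmZmZmZmZiIiJ3d3d3d3d3mZmZmIiIiIiIiERERERmZmZmZmZmZmIiInd3d3d3d5mZmZmYiIiIiIiIRERERGZmZmZmZmZmYiIiJ3d3d3d5mZmZmZmIiIiIiIgEREREZmZmZmZmZmZiIiInd3d3mZmZmZmZmZiIiIiIiABERERmZmZmZmZmZiIiIiJ3d3mZmZmZmZmZmIiIiIiIAARERGZmZmZmZmZiIiIiInd3eZmZmZmZmZmYiIiIiIAAAAREZmZmZmZmYiIiIiIiJ3eZmZmZmZmZmZmIiIiIgAAAAABmZmZmZmYiIiIiIiInd5mZmZmZmZmZmYiIiIiAAAAAACJmZmZmYiIiIiIiIiJ5mZmZmZmZmZmVVVWIiAAAAAAAIiImZmYiIiIiIiIiIsyZmZmZmZmZlVVVVVWAAAAAAAAiIiImYiIiIiIiIiIizMzJmZmZlVVVVVVVVVAAAAAAACIiIiIiIiIiIiIiIizMzMzMzJVVVVVVVVVV7gAAAAAAIiIiIiIiIiIiIiIizMzMzMzMxVVVVVVVVV7u4AAAAAAiIiIiIiIiIiIiIizMzMzMzMzFVVVVVVVVXu7uAAAAACIiIiIiIiIiIiIiLMzMzMzMzMVVVVVVVVXu7u7gAAAAIiIiIiIiIiIiIiLMzMzMzMzMxVVVVVVVVe7u7u7u7u4iIiIiIiIiKqqqqszMzMzMzMzFVVVVVVVV7u7u7u7u7iIiIiIiIi//qqqqzMzMzMzMzMVVVVVVVV7u7u7u7u7uACIiIiIi////+qqszMzMzMzMxVVVVVVVVe7u7u7u7u4AAiIiIi//////qqrMzMzMzMzFVVVVVVVVXu7u7u7u7gAAIiIi///////6qqrMzMzMzMVVVVVVVVVVXu7u7u7uAAACIi////////qqqqqszMzMxVVVVVVVVVVV7u7u7u4AAAAi////////+qqqqqqqqszFVVVVVVVVVVVV7u7u7gAAAA/////////6qqqqqqqqqqAFVVUFVVVVVVVe7u7uAAAAD/////////qqqqqqqqqqoAAAAAVVVVVVVVXu7u4AAAAA////////qqqqqqqqqqqgAAAABVVVVVVVVVVVVQAAAAAP//////+qqqqqqqqqqqAAAAAFVVVVVVVVVVVVAAAAAAD/////+qqqqqqqqqqqoAAAAABVVVVVVVVVVVUAAAAAAP/////6qqqqqqqqqqqgAAAAAFVVVVVVVVVVVQAAAAAAD/8AAAqqqqqqqqqqqqAAAAAAVVVVVVVVVVVV"/>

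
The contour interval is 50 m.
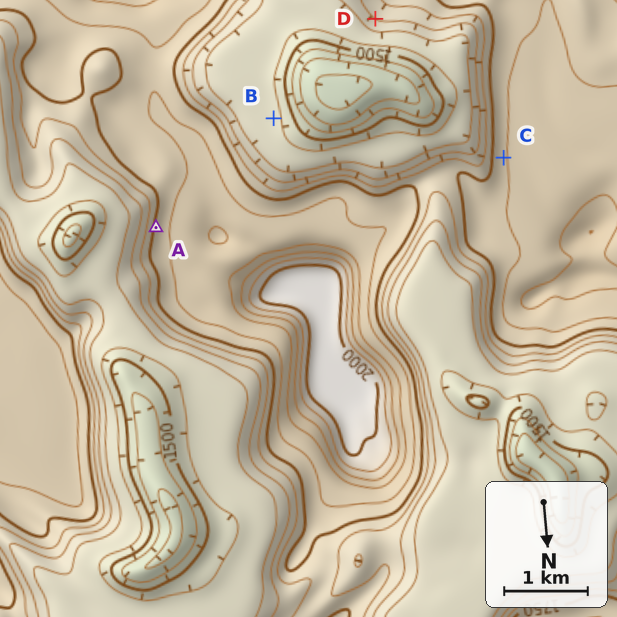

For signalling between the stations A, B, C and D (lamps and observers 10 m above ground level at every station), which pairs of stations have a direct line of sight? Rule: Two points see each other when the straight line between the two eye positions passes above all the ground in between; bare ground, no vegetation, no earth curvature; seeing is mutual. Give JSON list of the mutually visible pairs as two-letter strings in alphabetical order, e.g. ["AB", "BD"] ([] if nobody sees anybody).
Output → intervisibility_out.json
["BC", "BD", "CD"]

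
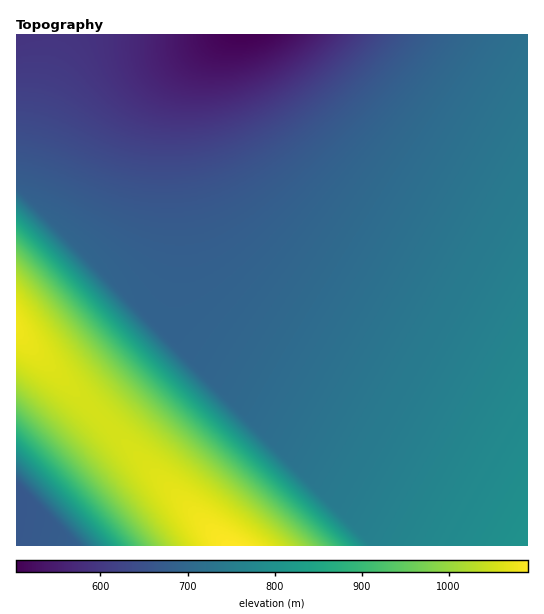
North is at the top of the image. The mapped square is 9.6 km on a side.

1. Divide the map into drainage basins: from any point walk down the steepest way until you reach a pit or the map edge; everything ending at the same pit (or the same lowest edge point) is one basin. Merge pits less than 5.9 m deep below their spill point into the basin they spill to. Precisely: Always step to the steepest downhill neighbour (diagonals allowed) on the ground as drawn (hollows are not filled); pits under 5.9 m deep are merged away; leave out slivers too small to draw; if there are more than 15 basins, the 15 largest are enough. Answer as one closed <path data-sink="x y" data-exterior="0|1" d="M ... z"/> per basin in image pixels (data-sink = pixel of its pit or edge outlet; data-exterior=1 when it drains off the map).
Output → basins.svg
<path data-sink="246 35" data-exterior="1" d="M527 34l-511 1 0 297 211 214 301-1z"/><path data-sink="17 509" data-exterior="1" d="M17 333l-1 212 210 1z"/>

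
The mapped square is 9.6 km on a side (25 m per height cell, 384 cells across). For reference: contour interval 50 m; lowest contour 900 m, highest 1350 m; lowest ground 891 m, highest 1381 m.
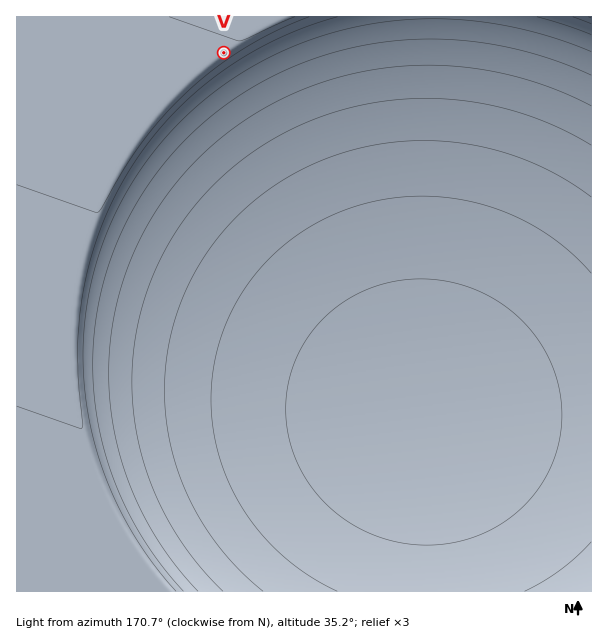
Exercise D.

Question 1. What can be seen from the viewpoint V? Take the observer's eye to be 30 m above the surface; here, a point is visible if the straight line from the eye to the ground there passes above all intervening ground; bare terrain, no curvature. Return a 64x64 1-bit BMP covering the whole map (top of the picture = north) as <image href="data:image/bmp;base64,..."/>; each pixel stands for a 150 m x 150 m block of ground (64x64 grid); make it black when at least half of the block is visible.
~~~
<image width="64" height="64" href="data:image/bmp;base64,Qk0+AgAAAAAAAD4AAAAoAAAAQAAAAEAAAAABAAEAAAAAAAACAAATCwAAEwsAAAIAAAAAAAAA////AAAAAAAAAAAAAAAAAAAAAAAAAAAAAAAAAAAAAAAAAAAAAAAAAAAAAAAAAAAAAAAAAAAAAAAAAAAAAAAAAAAAAAAAAAAAAAAAAAAAAAAAAAAAAAAAAAAAAAAAAAAAAAAAAAAAAAAAAAAAAAAAAAAAAAAAAAAAAAAAAAAAAAAAAAAAAAAAAAAAAAAAAAAAAAAAAAAAAAAAAAAAAAAAAAAAAAAAAAAAAAAAAAAAAAAAAAAAAAAAAAAAAAAAAAAAAAAAAAAAAAAAAAAAAAAAAAAAAAAAAAAAAAAAAAAAAAAAAAAAAAAAAAAAAAAAAAAAAAAAAAAAAAAAAAAAAAAAAAAAAAAAAAAAAAAAAAAAAAAAAAAAAAAAAAAAAAAAAAAAAAAAAAAAAAAAAAAAAAAAAIAAAAAAAAAAwAAAAAAAAADgAAAAAAAAAPAAAAAAAAAA+AAAAAAAAAD8AAAAAAAAAP4AAAAAAAAA/wAAAAAAAAD/gAAAAAAAAP/AAAAAAAAA/+AAAAAAAAD/8AAAAAAAAP/4AAAAAAAA//wAAAAAAAD//AAAAAAAAP/+AAAAAAAA//8AAAAAAAD//8AAAAAAAP//8AAAAAAA///8AAAAAAD///4AAAAAAP///4AAAAAA////wAAAAAD////gAAAAAP////AAAAAA/////AAAAAD////8AAAAAA=="/>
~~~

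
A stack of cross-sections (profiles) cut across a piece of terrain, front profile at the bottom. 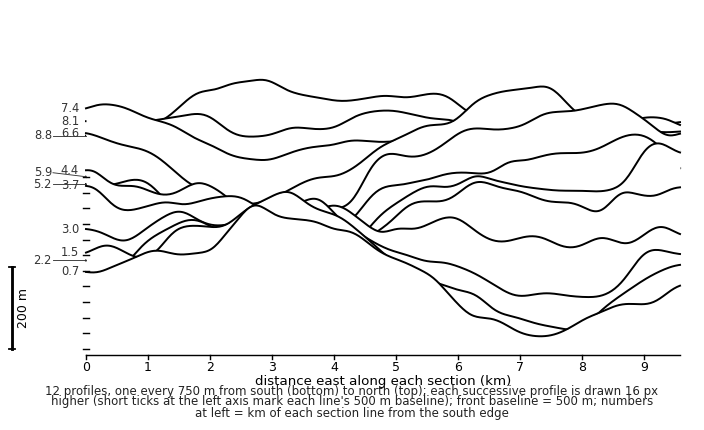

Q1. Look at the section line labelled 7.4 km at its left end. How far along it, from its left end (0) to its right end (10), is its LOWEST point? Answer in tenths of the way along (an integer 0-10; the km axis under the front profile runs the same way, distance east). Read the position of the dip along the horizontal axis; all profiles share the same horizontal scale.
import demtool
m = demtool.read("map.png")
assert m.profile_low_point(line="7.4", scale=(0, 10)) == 3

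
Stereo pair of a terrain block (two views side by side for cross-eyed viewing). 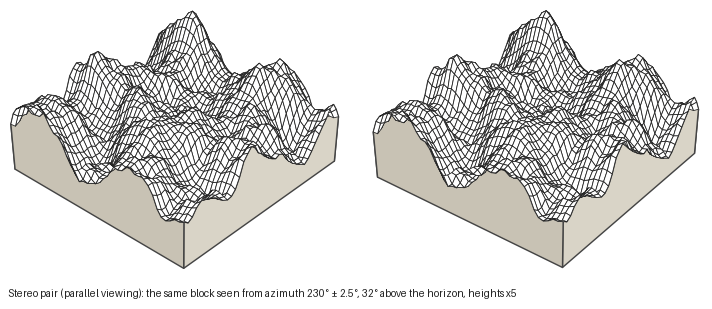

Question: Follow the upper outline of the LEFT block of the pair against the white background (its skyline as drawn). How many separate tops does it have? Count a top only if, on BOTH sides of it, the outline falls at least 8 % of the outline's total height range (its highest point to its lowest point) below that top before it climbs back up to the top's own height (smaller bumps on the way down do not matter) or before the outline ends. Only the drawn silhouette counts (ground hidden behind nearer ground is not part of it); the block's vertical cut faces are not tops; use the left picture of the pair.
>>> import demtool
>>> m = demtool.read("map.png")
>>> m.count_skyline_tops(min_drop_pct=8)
3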